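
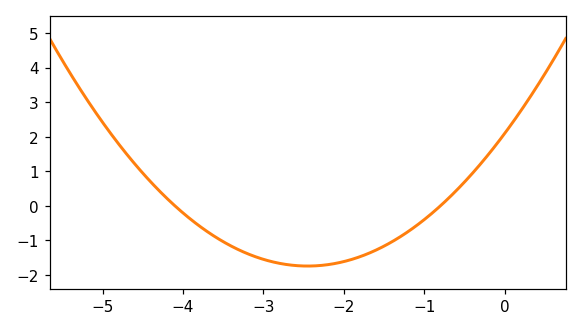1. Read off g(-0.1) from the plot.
1.8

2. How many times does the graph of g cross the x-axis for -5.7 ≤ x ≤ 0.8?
2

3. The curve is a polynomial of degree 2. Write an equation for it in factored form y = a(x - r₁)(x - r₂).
y = 0.64(x + 4.1)(x + 0.8)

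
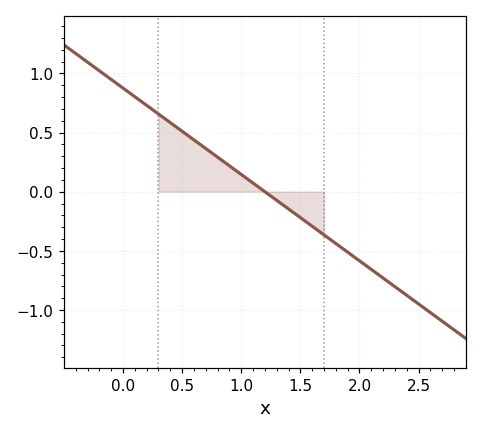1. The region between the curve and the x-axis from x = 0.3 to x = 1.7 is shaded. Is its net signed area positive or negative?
positive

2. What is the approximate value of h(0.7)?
0.365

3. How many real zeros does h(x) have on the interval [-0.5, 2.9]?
1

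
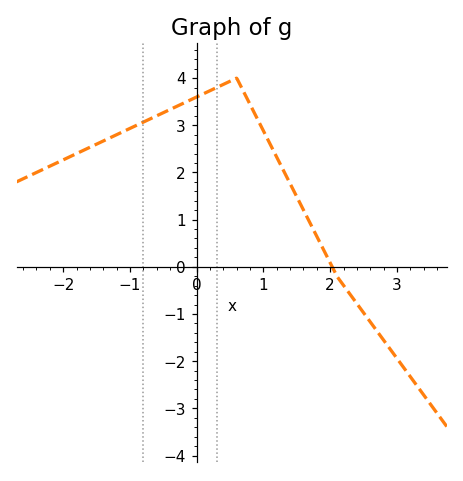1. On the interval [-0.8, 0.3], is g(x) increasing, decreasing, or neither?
increasing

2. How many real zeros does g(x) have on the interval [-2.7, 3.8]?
1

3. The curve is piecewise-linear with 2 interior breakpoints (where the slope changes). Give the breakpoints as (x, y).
(0.6, 4); (2.1, -0.2)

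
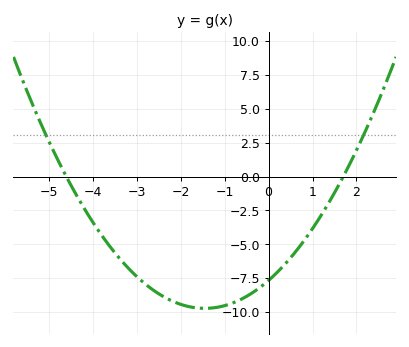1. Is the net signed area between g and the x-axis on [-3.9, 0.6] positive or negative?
negative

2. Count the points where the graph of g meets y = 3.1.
2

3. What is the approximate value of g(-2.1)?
-9.31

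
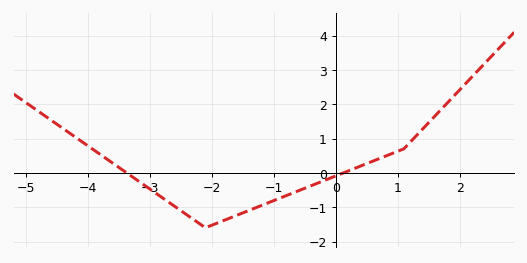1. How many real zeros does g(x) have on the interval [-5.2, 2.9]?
2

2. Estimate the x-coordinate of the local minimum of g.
-2.1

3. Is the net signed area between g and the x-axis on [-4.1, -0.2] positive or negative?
negative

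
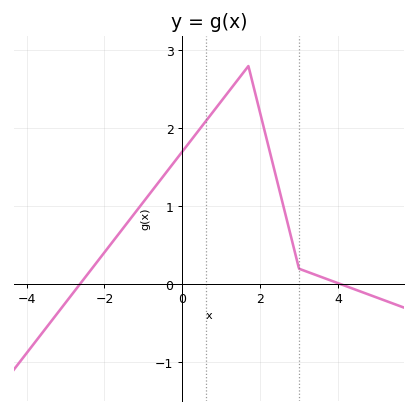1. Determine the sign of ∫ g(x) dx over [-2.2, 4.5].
positive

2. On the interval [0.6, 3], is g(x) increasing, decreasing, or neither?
neither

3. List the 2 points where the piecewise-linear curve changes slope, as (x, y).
(1.7, 2.8); (3, 0.2)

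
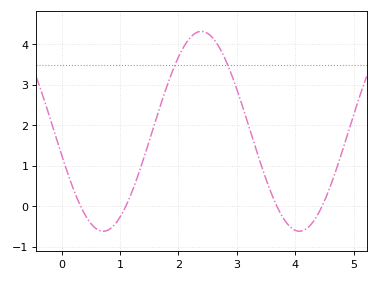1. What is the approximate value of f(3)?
2.89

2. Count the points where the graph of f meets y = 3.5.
2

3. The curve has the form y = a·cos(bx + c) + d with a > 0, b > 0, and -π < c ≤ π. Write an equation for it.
y = 2.47cos(1.87x + 1.81) + 1.85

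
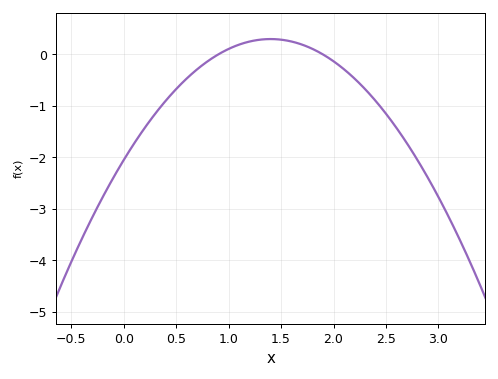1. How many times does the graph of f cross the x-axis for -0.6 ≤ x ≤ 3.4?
2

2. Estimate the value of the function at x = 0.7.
-0.3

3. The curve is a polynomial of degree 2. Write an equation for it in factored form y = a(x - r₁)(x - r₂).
y = -1.2(x - 0.9)(x - 1.9)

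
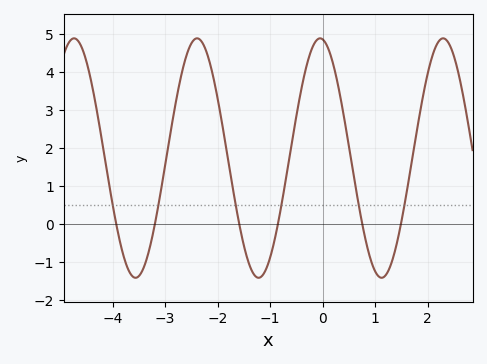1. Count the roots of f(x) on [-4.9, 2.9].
6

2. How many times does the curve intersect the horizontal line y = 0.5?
6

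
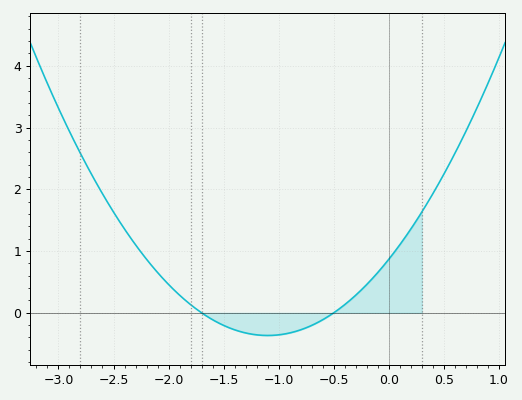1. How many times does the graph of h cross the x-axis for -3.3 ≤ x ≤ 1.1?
2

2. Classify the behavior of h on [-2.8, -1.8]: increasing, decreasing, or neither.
decreasing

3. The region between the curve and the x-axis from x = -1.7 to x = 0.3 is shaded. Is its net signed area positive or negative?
positive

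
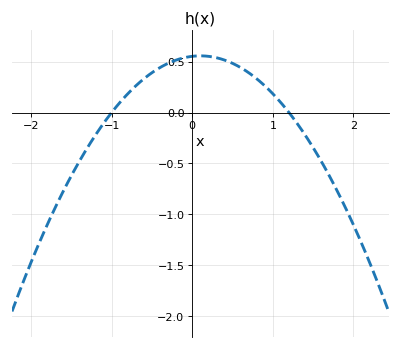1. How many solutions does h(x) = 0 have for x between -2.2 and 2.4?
2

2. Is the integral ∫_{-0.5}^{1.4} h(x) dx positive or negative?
positive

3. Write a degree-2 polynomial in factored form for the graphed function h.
y = -0.46(x + 1)(x - 1.2)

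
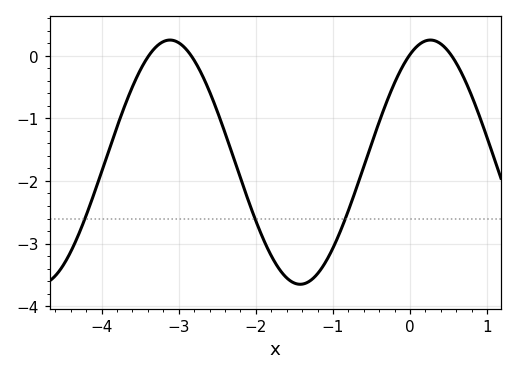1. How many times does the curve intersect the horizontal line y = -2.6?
3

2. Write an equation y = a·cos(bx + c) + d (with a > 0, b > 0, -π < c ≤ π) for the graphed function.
y = 1.95cos(1.86x - 0.492) - 1.7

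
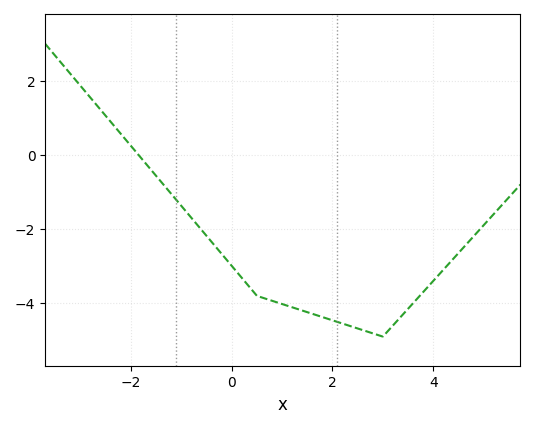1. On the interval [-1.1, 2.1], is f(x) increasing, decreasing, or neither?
decreasing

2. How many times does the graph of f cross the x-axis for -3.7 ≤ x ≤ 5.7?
1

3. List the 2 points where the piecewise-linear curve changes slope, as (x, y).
(0.5, -3.8); (3, -4.9)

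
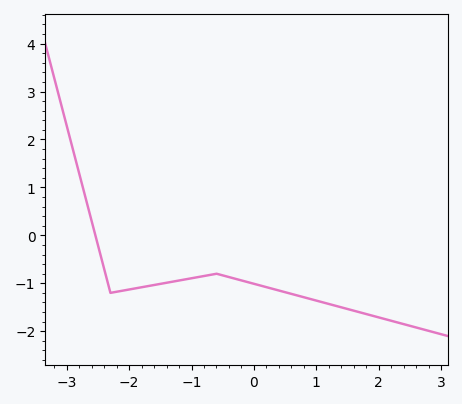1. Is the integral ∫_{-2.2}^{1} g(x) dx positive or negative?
negative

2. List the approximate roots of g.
-2.5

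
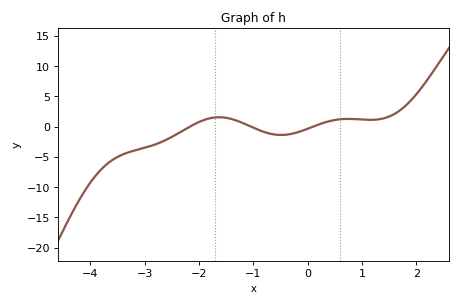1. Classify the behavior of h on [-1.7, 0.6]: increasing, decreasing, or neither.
neither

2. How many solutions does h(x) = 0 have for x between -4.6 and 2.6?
3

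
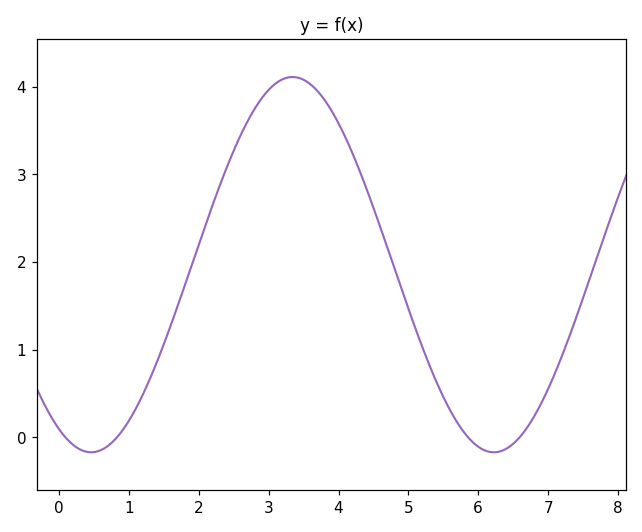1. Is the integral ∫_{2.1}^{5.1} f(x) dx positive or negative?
positive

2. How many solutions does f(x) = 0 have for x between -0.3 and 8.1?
4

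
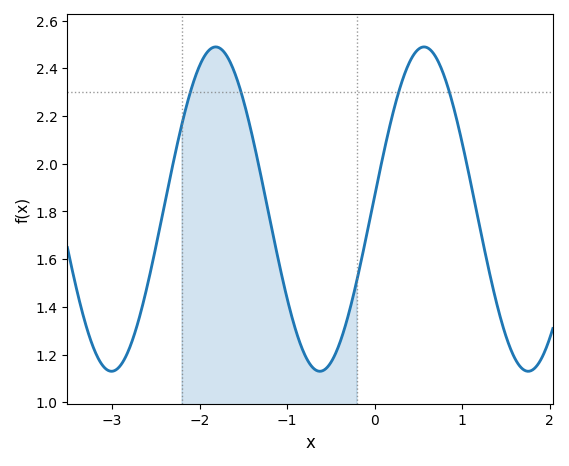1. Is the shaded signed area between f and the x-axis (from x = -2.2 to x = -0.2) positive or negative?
positive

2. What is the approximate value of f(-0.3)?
1.36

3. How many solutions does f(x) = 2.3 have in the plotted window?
4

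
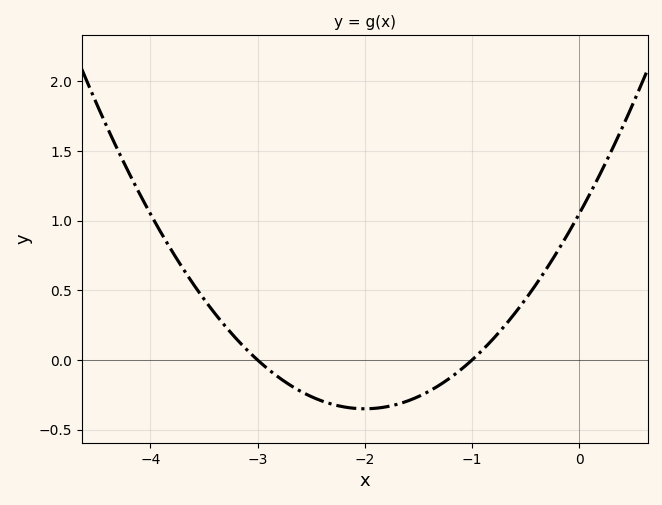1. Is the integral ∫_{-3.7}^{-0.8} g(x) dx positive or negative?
negative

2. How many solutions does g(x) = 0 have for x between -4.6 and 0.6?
2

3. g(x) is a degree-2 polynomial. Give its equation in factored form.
y = 0.35(x + 3)(x + 1)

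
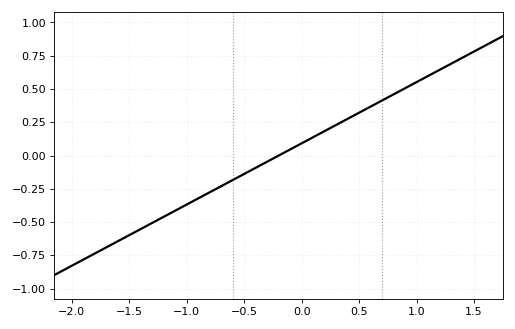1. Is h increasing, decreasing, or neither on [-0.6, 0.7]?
increasing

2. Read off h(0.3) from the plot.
0.23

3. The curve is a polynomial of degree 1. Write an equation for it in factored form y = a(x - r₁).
y = 0.46(x + 0.2)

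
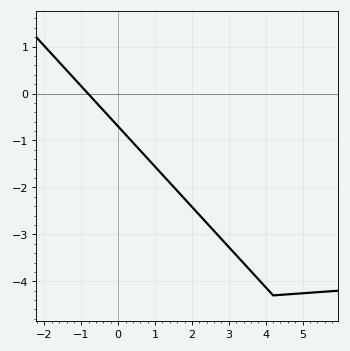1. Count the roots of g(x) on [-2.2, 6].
1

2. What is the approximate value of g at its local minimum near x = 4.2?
-4.3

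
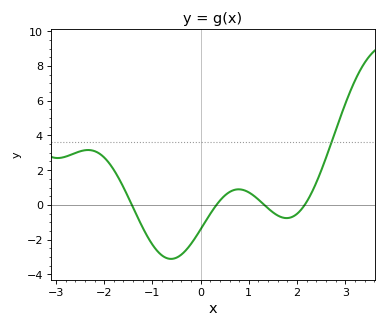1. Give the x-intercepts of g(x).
-1.43, 0.33, 1.32, 2.16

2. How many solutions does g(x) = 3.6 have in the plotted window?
1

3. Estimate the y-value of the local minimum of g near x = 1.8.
-0.761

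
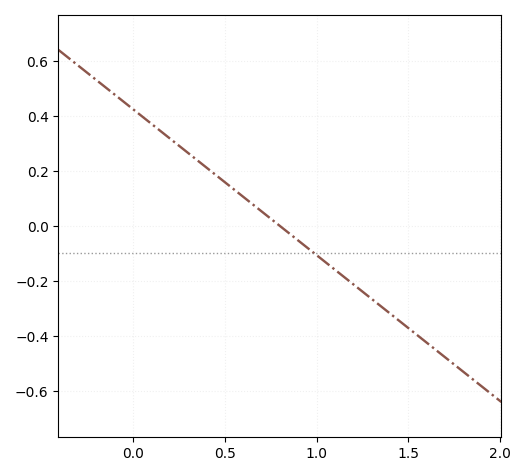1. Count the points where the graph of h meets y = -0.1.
1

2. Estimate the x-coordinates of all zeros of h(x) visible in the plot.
0.8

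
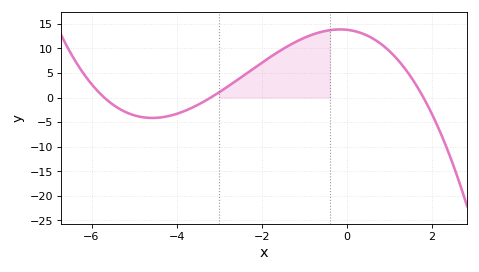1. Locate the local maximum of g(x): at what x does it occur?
-0.2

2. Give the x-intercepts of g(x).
-5.8, -3.2, 1.8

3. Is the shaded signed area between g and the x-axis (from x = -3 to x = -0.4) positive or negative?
positive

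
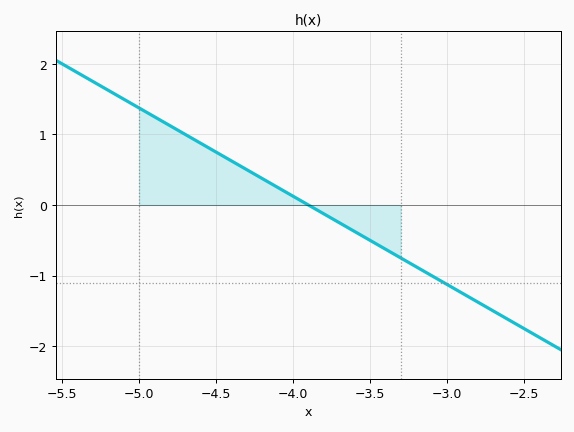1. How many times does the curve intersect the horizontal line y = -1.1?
1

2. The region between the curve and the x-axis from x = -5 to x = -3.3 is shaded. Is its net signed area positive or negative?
positive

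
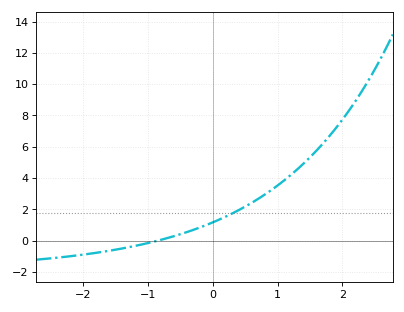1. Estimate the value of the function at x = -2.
-0.8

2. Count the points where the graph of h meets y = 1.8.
1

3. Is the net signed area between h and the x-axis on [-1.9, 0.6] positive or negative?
positive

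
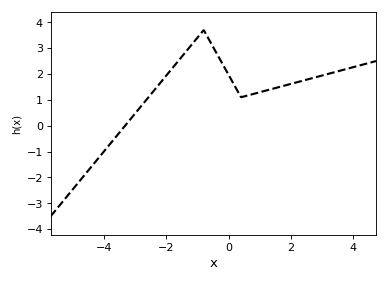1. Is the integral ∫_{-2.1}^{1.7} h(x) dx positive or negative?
positive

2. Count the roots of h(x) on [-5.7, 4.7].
1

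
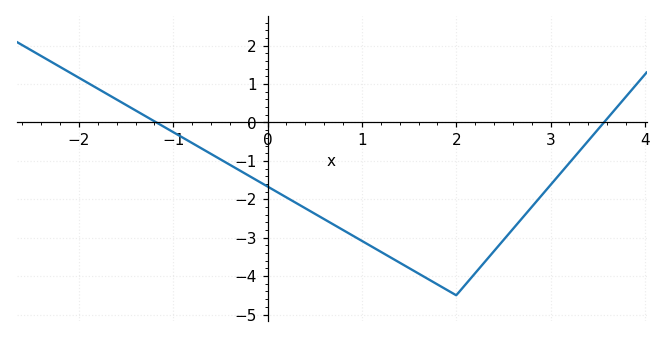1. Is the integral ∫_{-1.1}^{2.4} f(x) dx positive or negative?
negative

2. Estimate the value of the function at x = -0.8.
-0.5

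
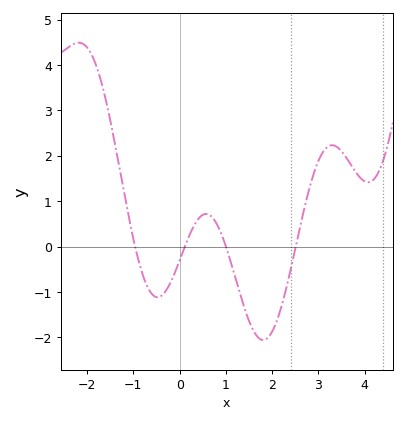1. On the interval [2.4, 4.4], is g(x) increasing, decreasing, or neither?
neither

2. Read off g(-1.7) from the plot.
3.6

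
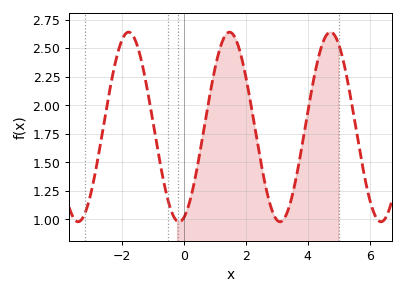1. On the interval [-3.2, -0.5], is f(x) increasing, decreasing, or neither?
neither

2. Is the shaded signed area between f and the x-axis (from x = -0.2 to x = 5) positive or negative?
positive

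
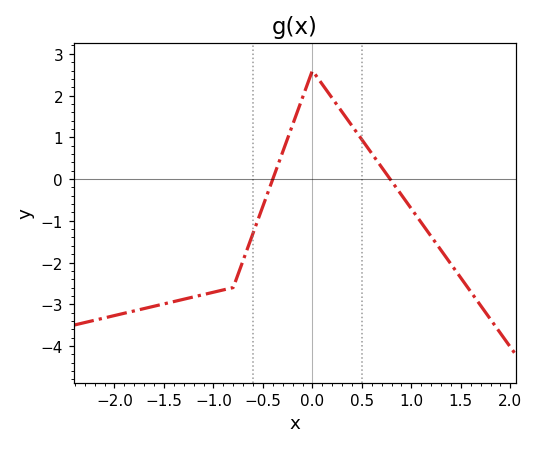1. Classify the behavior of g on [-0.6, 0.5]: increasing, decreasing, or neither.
neither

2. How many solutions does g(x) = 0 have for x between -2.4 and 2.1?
2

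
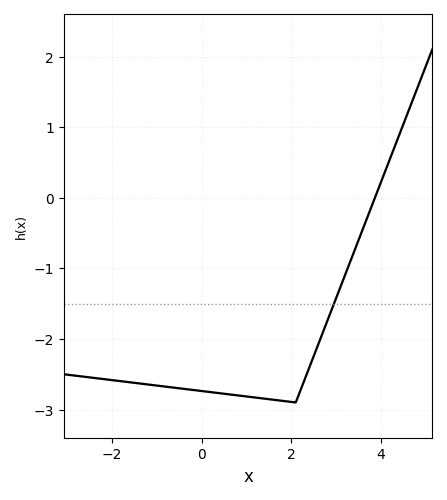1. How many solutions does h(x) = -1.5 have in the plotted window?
1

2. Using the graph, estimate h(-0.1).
-2.73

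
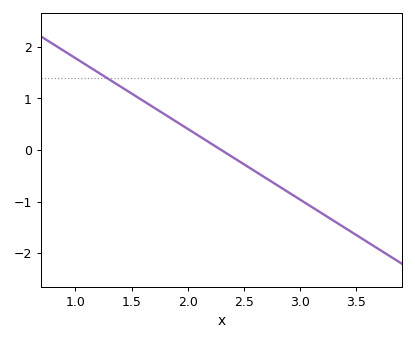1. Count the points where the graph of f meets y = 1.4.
1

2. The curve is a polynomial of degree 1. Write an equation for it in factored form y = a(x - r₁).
y = -1.37(x - 2.3)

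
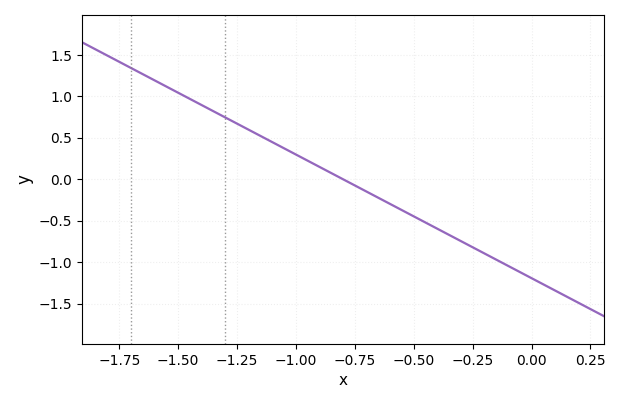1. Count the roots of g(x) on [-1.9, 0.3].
1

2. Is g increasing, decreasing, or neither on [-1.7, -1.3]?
decreasing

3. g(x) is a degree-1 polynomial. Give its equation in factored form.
y = -1.49(x + 0.8)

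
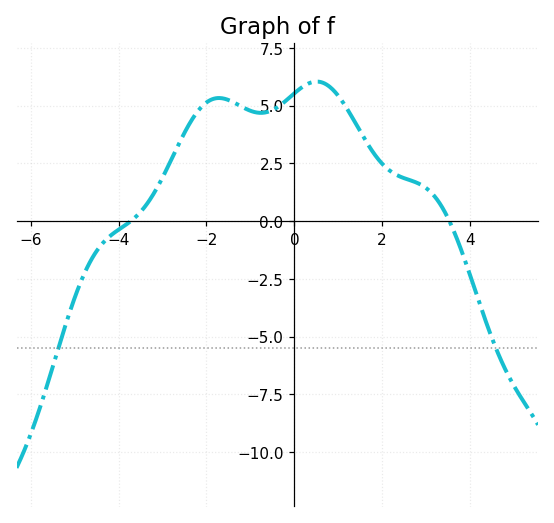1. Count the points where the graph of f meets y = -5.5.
2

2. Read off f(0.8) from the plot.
5.83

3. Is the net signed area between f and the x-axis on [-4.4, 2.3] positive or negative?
positive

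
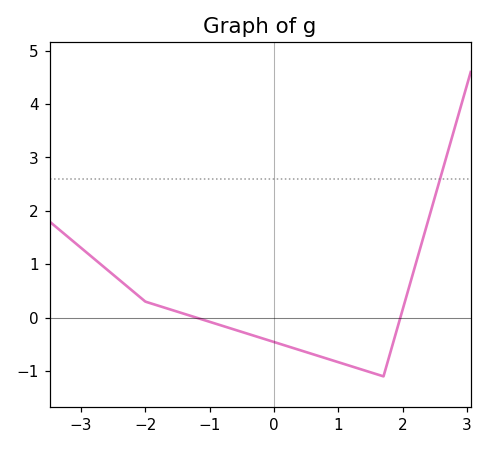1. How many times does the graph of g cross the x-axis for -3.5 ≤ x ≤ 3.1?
2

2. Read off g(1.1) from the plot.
-0.9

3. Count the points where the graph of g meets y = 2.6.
1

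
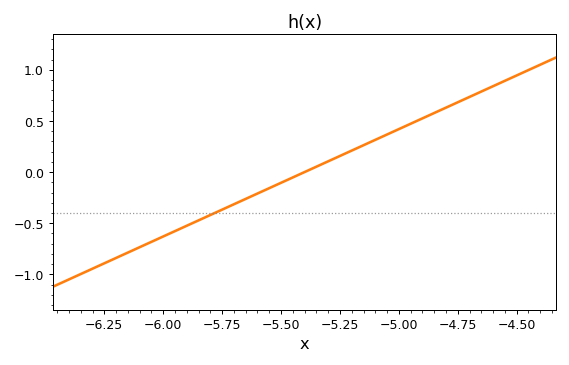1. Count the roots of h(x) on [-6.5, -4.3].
1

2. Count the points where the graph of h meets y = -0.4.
1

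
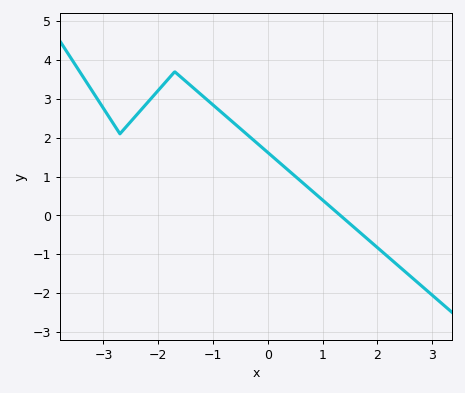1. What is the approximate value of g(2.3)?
-1.2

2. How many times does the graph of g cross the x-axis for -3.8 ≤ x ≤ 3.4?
1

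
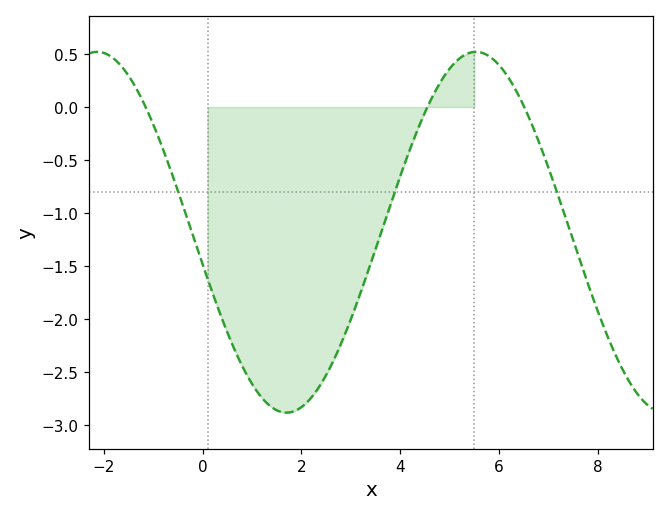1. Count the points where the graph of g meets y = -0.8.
3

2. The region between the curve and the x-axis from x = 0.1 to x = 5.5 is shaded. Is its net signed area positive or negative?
negative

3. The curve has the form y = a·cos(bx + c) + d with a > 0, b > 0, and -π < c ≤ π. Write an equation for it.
y = 1.7cos(0.82x + 1.8) - 1.18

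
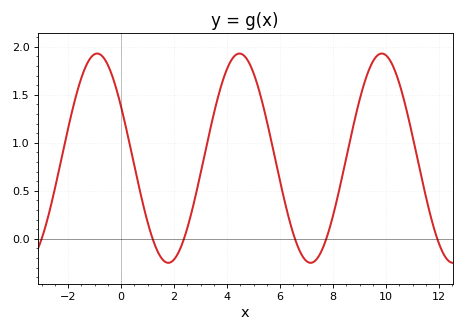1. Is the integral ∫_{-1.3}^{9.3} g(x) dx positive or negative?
positive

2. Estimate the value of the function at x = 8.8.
1.22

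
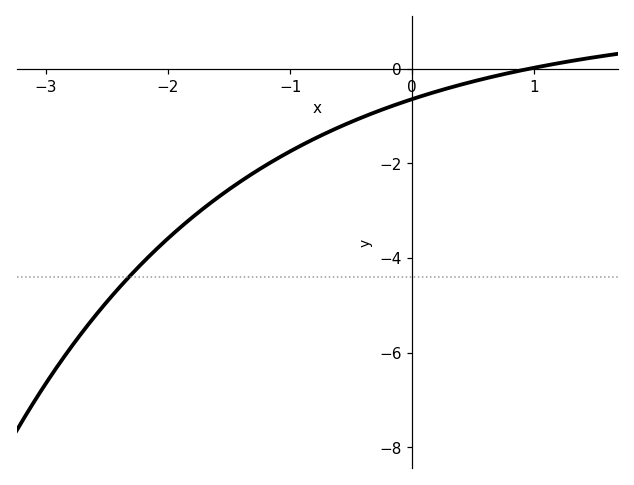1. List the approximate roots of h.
0.955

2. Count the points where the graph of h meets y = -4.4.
1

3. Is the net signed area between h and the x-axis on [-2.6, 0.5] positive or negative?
negative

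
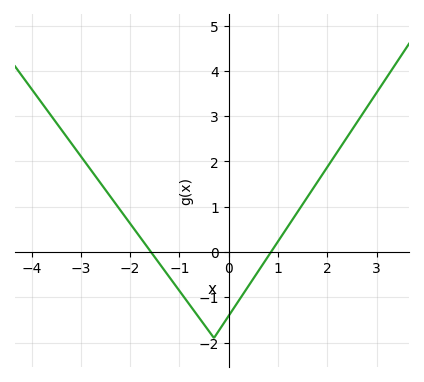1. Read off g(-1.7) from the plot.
0.181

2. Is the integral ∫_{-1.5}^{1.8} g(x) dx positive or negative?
negative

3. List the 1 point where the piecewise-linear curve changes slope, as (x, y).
(-0.3, -1.9)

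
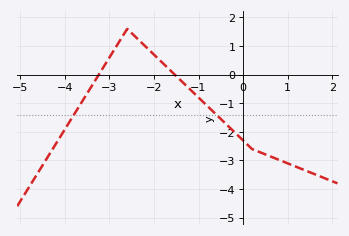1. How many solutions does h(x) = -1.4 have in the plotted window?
2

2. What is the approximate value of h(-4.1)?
-2.17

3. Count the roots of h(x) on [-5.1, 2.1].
2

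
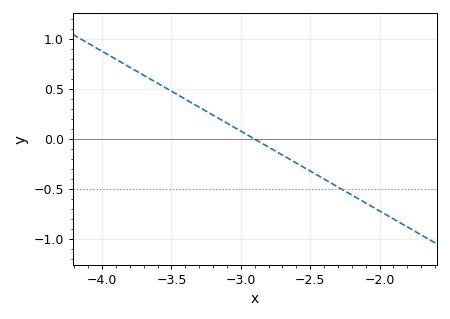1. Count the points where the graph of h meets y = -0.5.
1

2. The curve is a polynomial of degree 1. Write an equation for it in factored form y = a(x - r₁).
y = -0.8(x + 2.9)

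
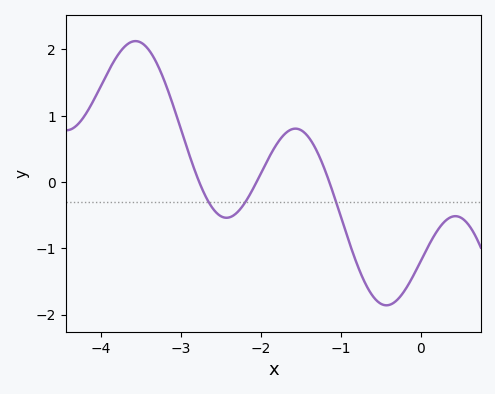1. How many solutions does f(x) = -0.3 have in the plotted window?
3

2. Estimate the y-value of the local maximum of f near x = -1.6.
0.805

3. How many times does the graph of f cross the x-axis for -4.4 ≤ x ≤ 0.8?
3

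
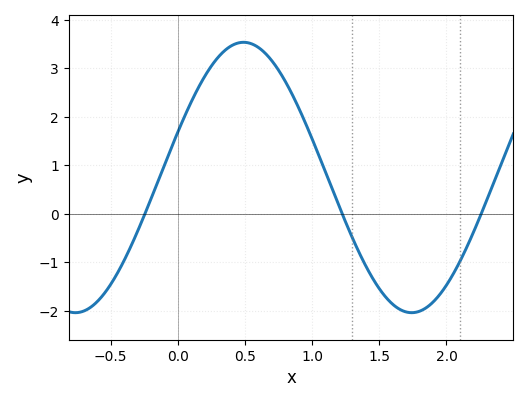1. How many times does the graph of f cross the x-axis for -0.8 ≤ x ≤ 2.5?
3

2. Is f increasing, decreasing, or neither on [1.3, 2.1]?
neither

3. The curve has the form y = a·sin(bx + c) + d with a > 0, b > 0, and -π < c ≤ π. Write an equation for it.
y = 2.79sin(2.51x + 0.342) + 0.75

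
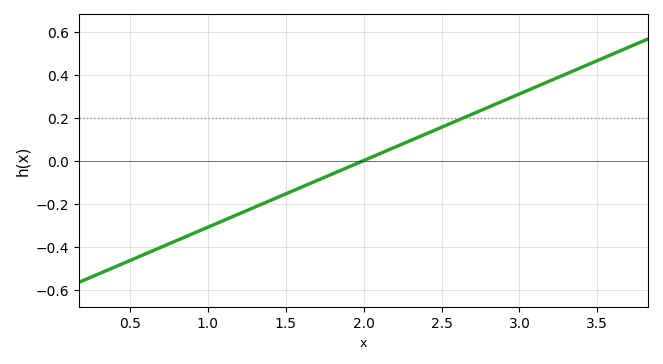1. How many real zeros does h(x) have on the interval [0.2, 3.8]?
1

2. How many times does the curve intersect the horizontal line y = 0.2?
1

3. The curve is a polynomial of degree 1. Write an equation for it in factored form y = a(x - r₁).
y = 0.31(x - 2)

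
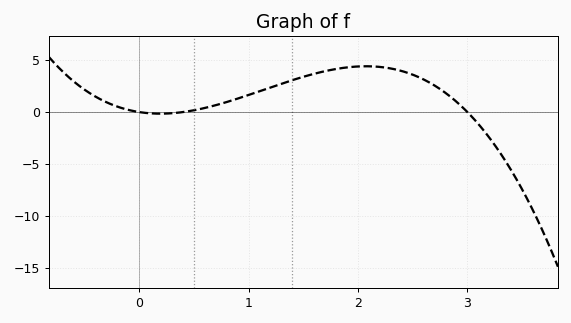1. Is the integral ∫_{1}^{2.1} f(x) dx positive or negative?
positive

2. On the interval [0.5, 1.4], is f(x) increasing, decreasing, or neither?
increasing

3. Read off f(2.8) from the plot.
1.84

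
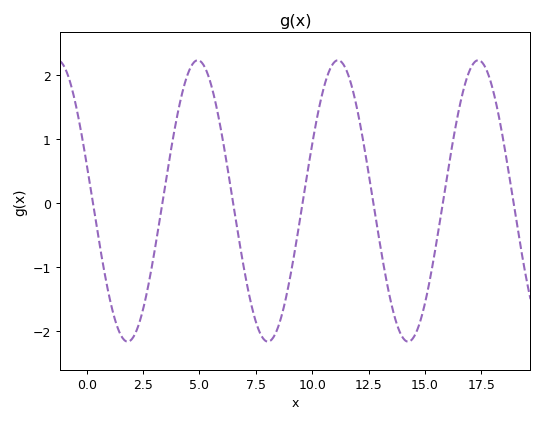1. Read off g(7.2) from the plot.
-1.4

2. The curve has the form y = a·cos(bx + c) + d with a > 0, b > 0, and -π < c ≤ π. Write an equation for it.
y = 2.2cos(1x + 1.3) + 0.03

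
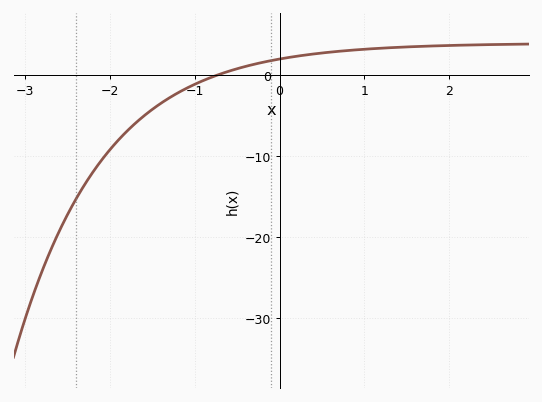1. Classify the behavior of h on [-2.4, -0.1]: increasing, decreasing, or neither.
increasing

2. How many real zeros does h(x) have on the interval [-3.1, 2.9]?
1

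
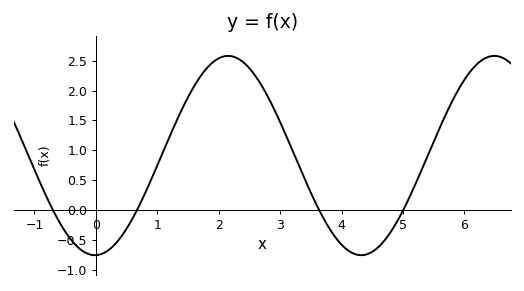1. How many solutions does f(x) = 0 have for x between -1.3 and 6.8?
4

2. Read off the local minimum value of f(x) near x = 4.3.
-0.75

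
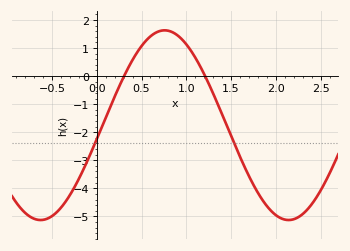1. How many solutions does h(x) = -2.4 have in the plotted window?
2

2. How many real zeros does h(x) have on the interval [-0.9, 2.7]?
2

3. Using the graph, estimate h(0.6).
1.42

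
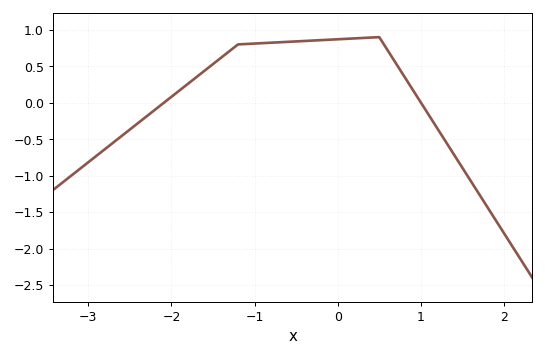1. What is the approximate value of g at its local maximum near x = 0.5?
0.9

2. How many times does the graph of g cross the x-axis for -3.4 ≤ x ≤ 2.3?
2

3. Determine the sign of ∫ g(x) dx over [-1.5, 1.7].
positive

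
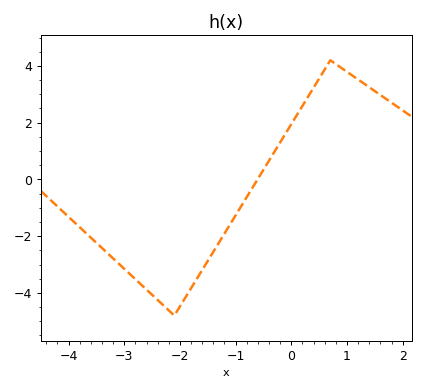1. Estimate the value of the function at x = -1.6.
-3.19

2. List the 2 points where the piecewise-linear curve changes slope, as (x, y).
(-2.1, -4.8); (0.7, 4.2)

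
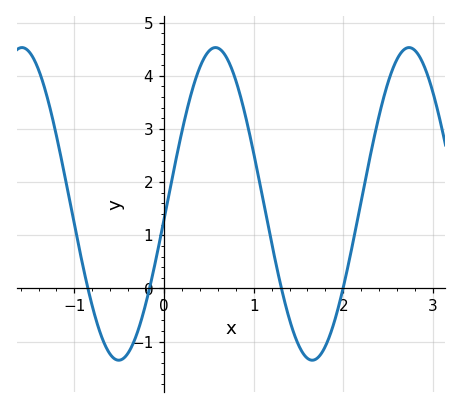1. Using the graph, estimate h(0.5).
4.46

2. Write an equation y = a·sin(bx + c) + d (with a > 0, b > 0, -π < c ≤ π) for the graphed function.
y = 2.94sin(2.91x - 0.1) + 1.59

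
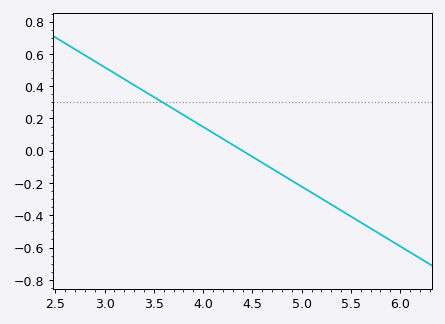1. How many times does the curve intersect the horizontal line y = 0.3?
1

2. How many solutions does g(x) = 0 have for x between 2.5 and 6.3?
1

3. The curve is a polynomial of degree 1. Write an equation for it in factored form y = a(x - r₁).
y = -0.37(x - 4.4)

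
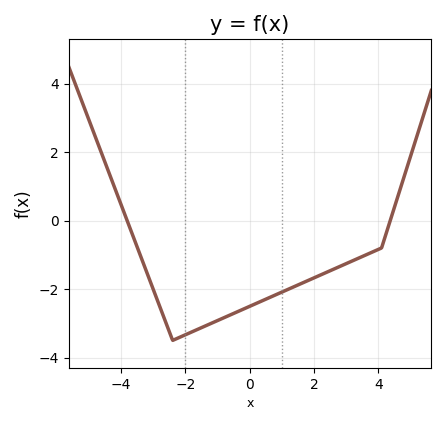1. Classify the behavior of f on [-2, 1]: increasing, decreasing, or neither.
increasing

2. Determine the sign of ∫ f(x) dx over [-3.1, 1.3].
negative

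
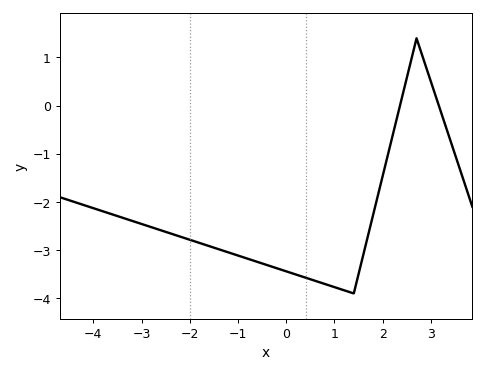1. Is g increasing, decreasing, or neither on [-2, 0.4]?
decreasing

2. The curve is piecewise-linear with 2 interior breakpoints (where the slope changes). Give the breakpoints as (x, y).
(1.4, -3.9); (2.7, 1.4)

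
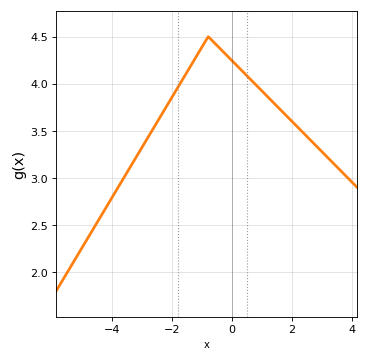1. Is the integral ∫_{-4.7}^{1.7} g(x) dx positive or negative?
positive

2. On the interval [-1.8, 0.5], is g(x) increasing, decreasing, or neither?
neither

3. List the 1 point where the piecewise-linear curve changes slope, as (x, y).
(-0.8, 4.5)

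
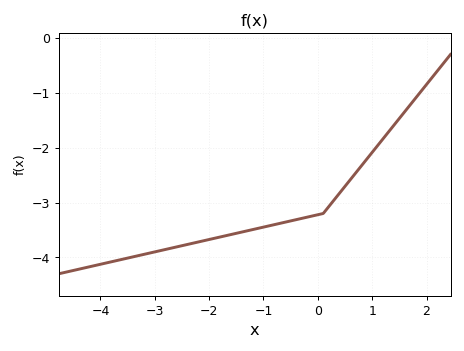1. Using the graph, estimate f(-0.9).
-3.4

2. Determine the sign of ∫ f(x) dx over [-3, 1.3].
negative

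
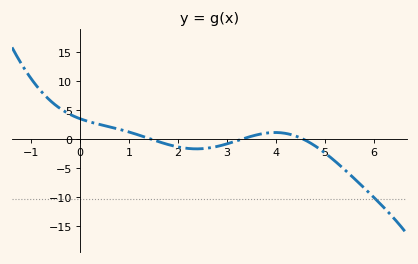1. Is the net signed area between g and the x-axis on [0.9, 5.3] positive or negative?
negative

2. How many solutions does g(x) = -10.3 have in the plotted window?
1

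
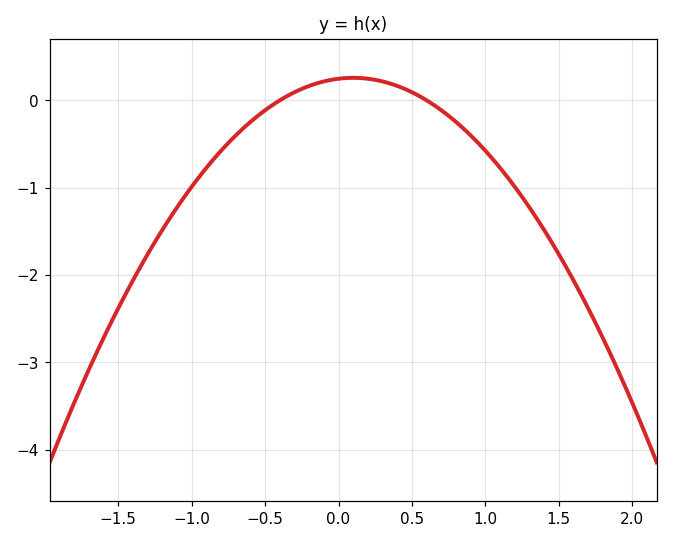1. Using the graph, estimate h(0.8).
-0.2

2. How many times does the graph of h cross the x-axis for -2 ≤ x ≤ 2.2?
2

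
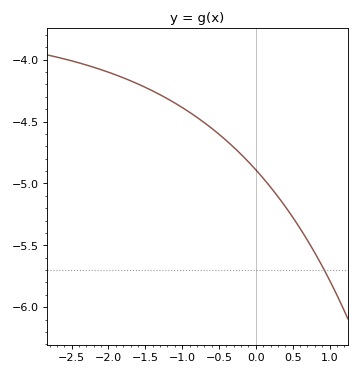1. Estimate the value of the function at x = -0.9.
-4.42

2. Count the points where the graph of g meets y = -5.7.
1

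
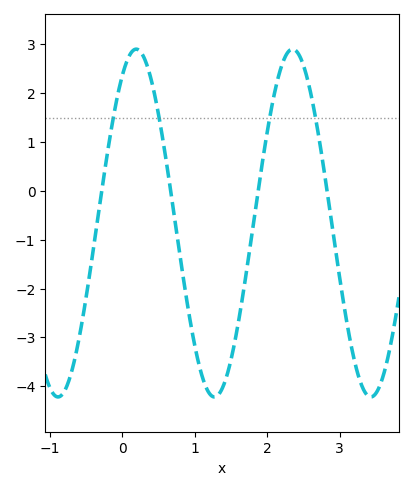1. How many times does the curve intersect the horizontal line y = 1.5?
4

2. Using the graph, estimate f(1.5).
-3.5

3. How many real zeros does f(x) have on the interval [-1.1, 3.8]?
4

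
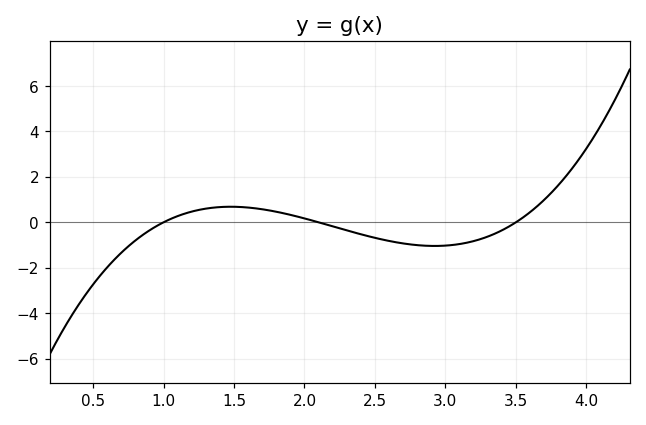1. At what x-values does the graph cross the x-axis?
1, 2.1, 3.5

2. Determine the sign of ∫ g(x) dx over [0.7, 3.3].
negative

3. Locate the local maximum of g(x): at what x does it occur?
1.5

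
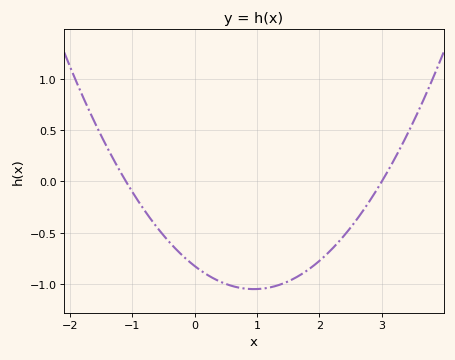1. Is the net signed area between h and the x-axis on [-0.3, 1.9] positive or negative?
negative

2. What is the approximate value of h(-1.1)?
0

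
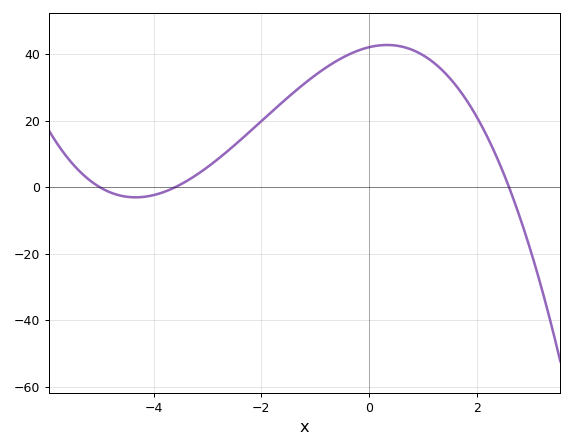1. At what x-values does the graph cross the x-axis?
-5, -3.6, 2.6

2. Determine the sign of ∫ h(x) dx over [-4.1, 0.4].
positive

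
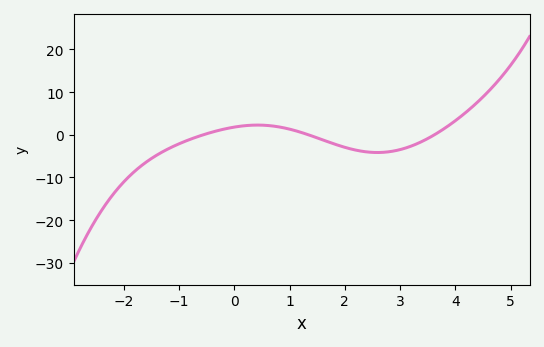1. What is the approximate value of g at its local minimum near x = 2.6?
-4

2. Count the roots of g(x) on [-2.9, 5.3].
3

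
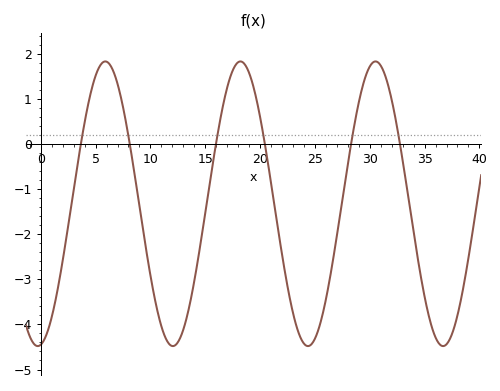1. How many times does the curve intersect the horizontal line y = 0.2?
6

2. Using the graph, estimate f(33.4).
-0.987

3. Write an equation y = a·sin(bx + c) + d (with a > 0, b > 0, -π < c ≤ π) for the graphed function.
y = 3.16sin(0.51x - 1.43) - 1.32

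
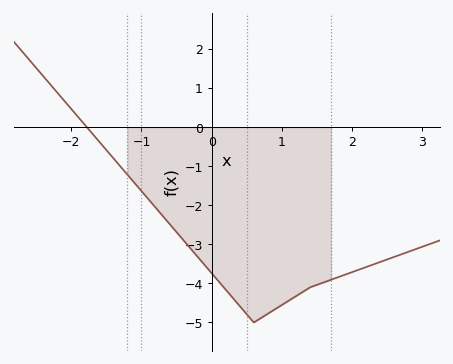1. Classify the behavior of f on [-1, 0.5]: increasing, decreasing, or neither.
decreasing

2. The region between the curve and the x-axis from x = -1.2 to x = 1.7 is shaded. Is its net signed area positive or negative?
negative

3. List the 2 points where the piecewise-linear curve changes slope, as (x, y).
(0.6, -5); (1.4, -4.1)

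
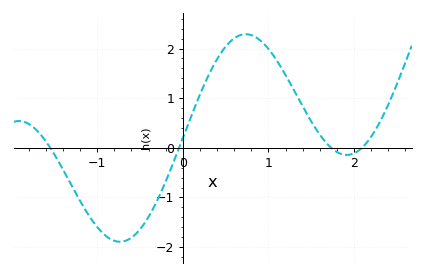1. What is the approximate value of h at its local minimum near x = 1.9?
-0.1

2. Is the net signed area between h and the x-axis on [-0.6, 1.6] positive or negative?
positive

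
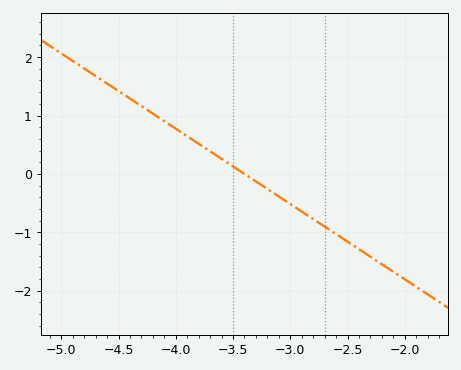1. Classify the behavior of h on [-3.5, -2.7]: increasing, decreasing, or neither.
decreasing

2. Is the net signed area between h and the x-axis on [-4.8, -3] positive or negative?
positive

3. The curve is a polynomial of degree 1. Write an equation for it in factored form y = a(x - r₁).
y = -1.29(x + 3.4)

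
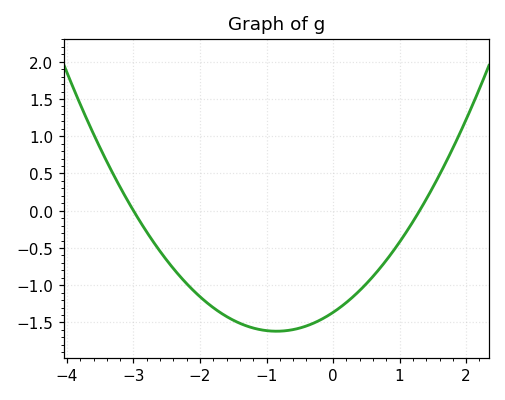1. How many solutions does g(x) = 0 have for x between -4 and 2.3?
2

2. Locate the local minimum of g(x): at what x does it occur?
-0.85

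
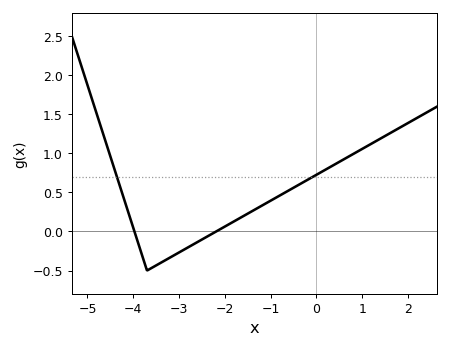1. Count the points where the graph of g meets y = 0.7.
2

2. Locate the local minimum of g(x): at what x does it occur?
-3.7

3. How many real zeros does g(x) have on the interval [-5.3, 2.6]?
2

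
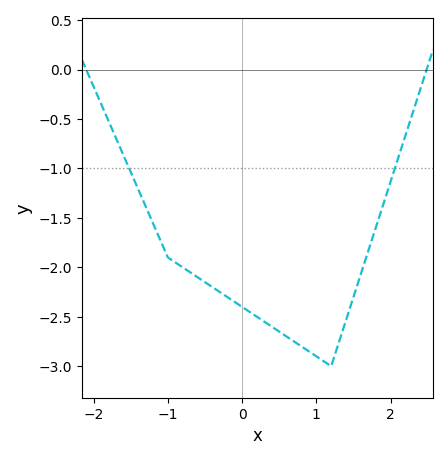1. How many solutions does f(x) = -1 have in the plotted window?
2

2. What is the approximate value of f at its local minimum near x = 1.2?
-3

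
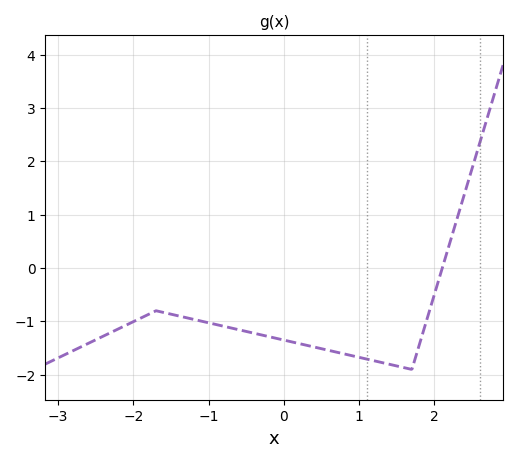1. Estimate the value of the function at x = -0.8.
-1.1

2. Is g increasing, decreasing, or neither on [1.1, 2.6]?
neither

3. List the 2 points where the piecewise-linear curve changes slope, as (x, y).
(-1.7, -0.8); (1.7, -1.9)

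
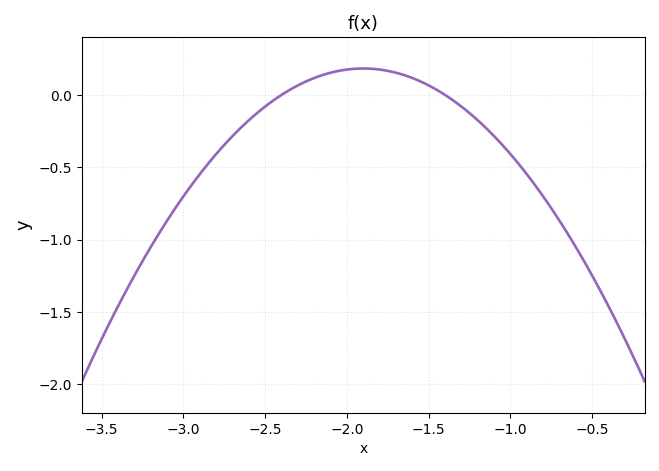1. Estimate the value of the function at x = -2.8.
-0.4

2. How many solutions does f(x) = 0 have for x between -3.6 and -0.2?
2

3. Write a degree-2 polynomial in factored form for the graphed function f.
y = -0.73(x + 2.4)(x + 1.4)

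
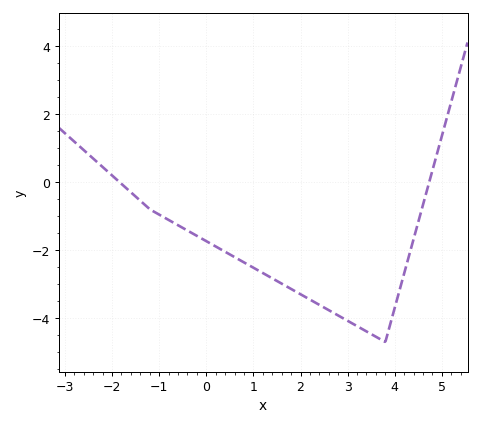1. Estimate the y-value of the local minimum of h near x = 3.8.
-4.6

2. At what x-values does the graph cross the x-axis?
-1.8, 4.8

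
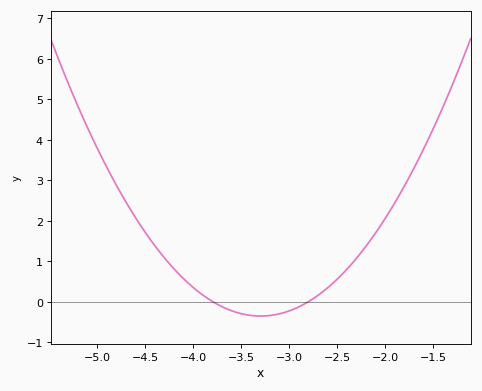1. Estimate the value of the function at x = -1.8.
2.9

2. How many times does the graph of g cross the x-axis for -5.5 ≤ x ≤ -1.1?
2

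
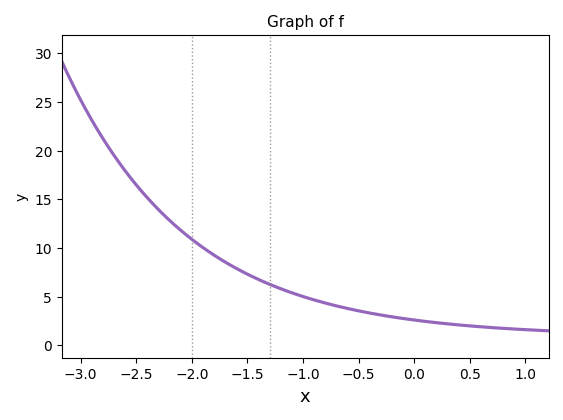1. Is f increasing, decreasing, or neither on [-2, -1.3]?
decreasing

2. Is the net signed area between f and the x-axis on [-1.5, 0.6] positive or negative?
positive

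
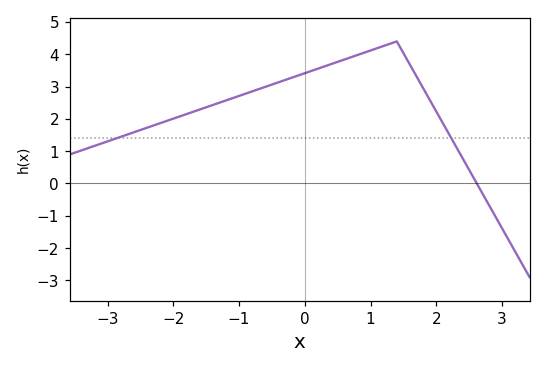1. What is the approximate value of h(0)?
3.42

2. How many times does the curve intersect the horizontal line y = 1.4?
2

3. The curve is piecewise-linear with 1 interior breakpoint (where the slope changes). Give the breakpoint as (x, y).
(1.4, 4.4)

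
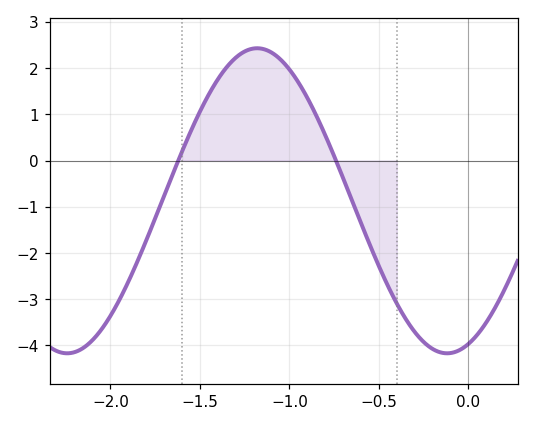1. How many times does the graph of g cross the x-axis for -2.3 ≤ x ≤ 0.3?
2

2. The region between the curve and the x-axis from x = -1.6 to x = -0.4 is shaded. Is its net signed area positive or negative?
positive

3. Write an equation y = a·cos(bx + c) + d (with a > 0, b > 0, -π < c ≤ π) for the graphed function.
y = 3.3cos(3x - 2.8) - 0.87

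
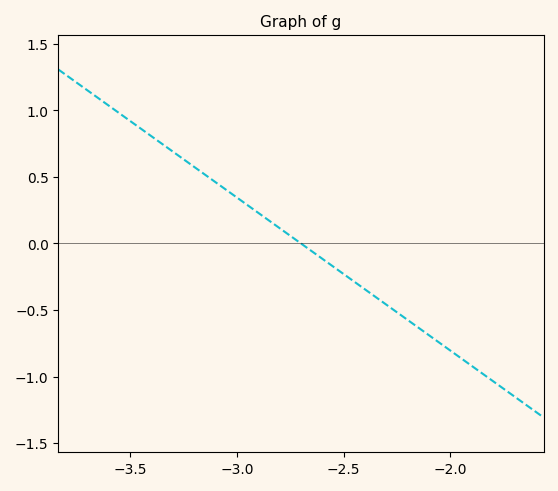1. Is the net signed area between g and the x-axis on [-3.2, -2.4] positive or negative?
positive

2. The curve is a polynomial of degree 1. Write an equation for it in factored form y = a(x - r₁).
y = -1.15(x + 2.7)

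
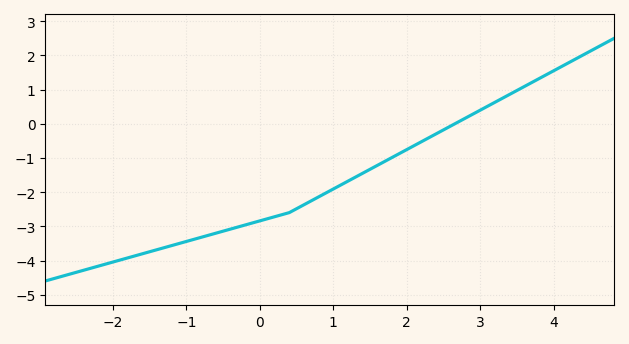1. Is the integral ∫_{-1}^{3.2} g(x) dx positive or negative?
negative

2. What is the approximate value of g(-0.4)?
-3.1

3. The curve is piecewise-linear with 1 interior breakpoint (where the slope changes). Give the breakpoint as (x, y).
(0.4, -2.6)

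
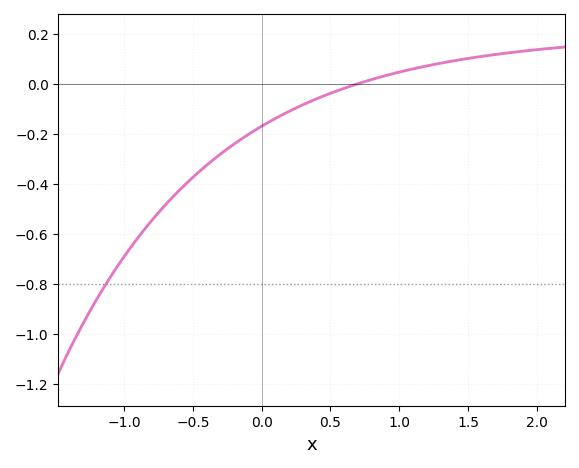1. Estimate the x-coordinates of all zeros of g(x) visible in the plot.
0.699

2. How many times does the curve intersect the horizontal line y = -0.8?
1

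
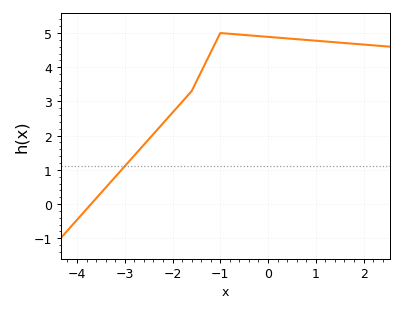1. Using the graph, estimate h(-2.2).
2.4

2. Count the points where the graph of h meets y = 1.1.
1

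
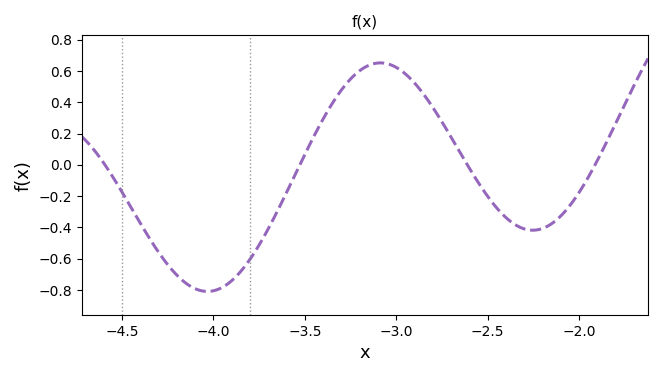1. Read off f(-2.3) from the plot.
-0.42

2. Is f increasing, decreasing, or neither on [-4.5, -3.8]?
neither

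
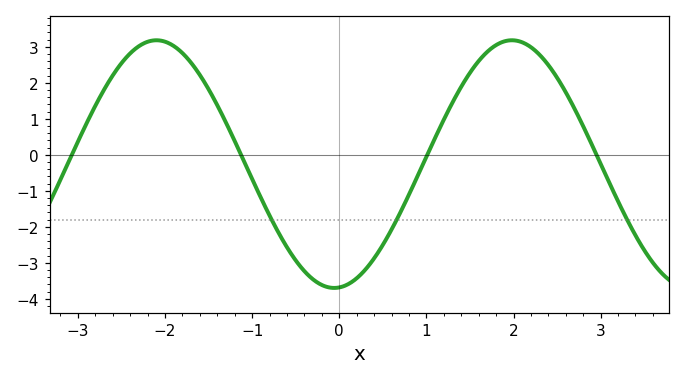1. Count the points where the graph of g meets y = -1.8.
3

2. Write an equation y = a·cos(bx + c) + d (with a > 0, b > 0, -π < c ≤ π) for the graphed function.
y = 3.44cos(1.5x - 3.1) - 0.26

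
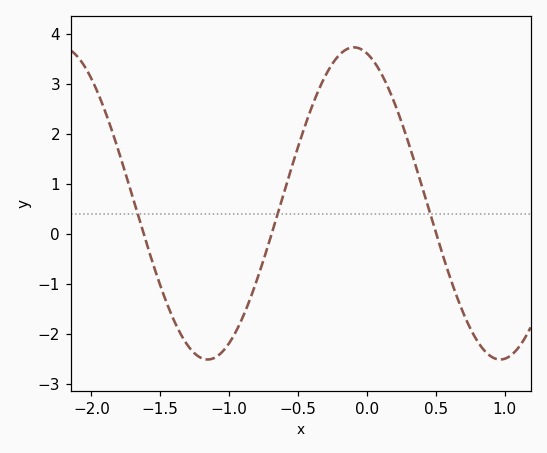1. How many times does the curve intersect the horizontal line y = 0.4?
3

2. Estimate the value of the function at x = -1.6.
-0.186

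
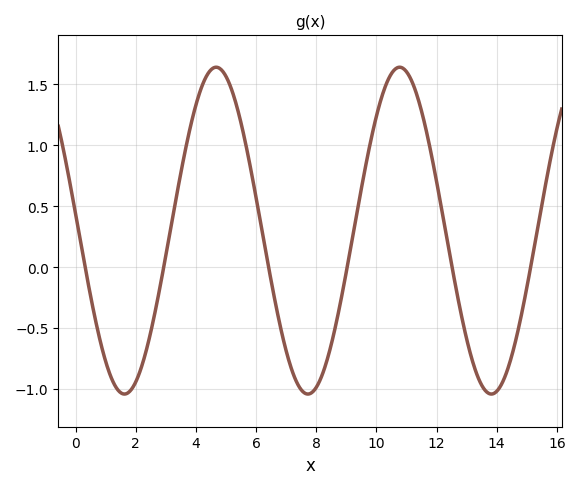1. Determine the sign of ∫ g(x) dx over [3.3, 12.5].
positive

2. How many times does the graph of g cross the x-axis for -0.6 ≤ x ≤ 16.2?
6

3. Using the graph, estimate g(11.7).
1.07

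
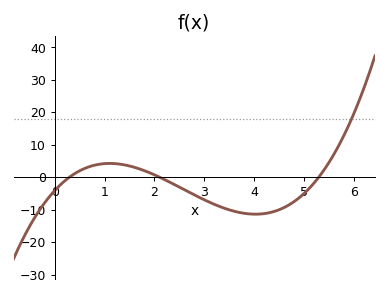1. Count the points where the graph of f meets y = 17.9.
1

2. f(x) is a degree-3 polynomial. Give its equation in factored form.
y = 1.25(x - 0.3)(x - 2.1)(x - 5.3)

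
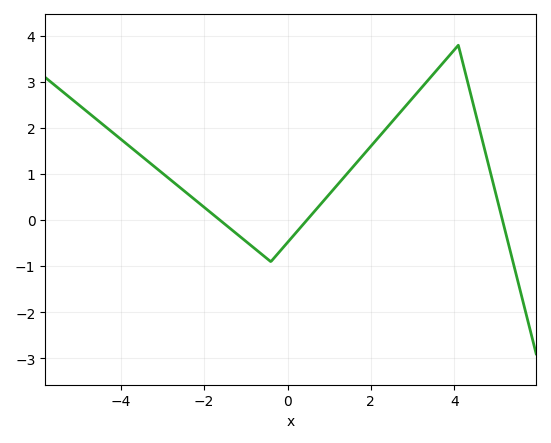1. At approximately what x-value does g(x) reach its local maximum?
4.1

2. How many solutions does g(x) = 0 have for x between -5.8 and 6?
3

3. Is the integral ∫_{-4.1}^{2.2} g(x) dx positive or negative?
positive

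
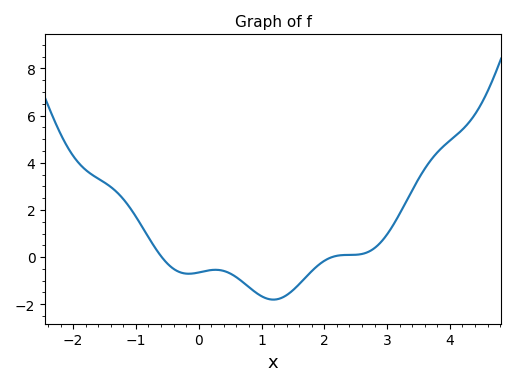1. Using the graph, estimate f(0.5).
-0.694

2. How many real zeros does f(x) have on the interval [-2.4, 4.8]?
2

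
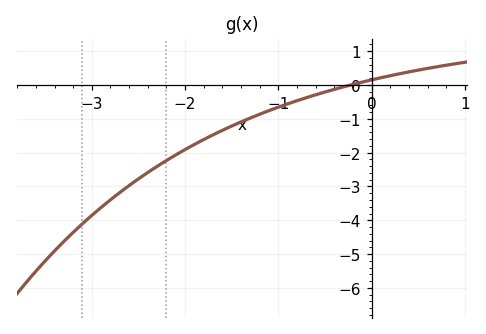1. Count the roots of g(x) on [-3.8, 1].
1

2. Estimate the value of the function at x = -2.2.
-2.23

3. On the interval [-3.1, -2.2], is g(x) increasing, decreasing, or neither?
increasing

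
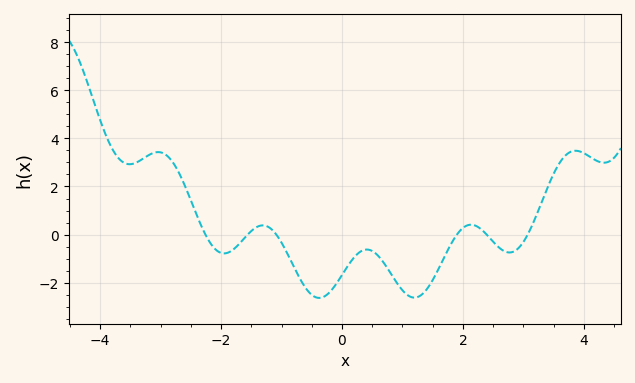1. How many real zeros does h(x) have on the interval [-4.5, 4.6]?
6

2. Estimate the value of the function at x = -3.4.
3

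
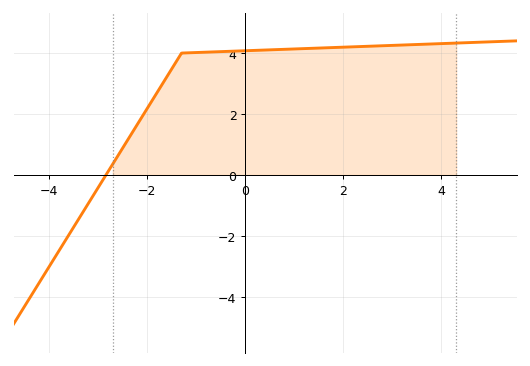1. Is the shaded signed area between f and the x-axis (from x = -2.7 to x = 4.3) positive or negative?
positive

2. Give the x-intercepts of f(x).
-2.8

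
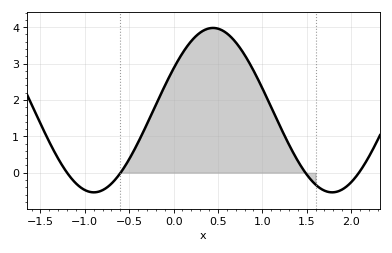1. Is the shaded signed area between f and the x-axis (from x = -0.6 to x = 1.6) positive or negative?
positive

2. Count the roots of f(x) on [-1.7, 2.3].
4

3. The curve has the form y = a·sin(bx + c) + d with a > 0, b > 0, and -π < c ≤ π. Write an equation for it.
y = 2.26sin(2.34x + 0.532) + 1.72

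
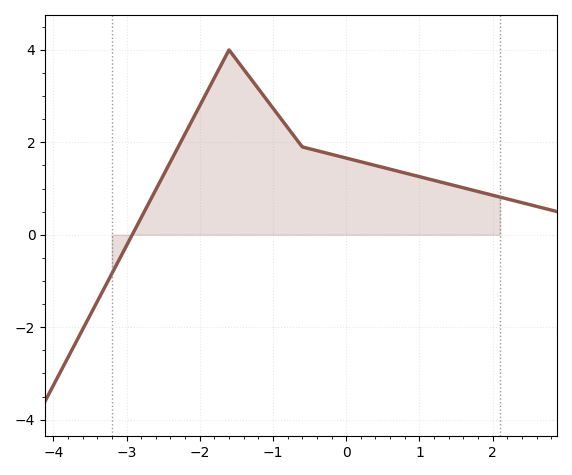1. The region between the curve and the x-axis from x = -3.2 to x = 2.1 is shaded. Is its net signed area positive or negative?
positive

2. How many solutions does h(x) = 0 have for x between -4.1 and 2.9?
1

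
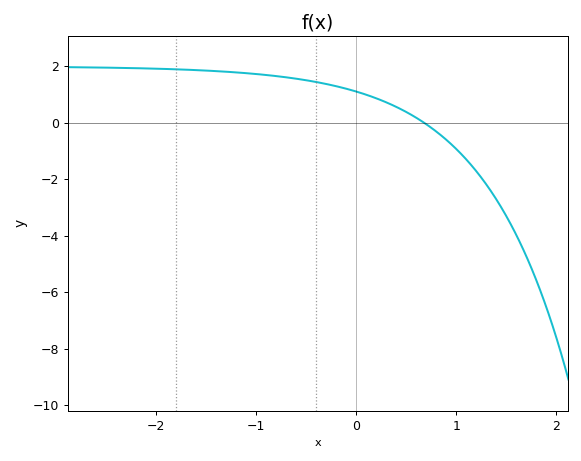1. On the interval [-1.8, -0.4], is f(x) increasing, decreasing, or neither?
decreasing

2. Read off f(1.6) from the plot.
-4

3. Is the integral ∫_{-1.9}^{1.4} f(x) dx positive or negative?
positive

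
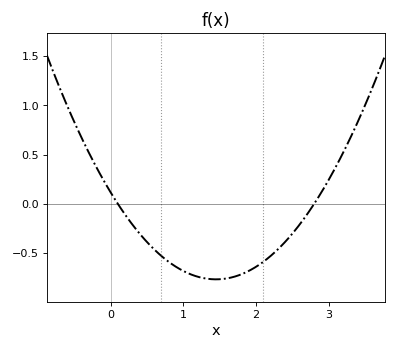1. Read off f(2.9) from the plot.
0.118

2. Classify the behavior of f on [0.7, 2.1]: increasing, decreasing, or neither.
neither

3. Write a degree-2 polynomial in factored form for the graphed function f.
y = 0.42(x - 0.1)(x - 2.8)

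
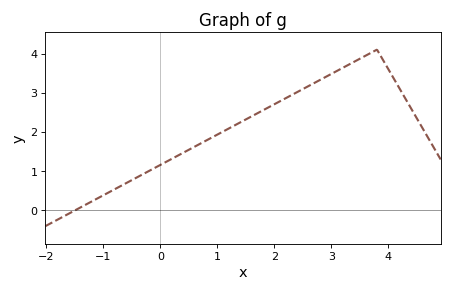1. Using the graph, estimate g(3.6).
3.9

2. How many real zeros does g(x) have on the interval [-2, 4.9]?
1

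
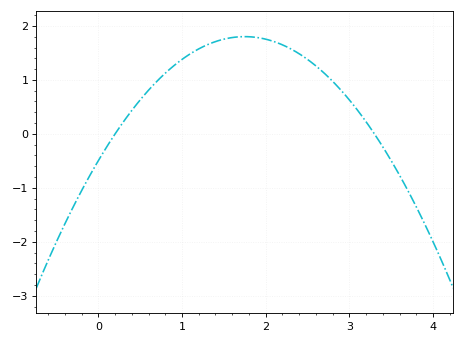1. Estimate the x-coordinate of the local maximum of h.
1.7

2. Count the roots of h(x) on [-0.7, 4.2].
2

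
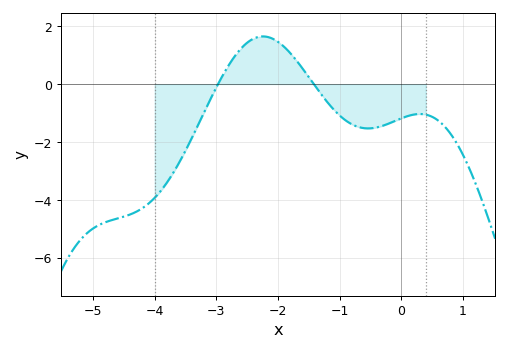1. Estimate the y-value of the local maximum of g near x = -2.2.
1.6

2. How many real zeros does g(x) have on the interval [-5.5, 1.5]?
2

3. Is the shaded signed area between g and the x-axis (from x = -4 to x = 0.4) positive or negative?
negative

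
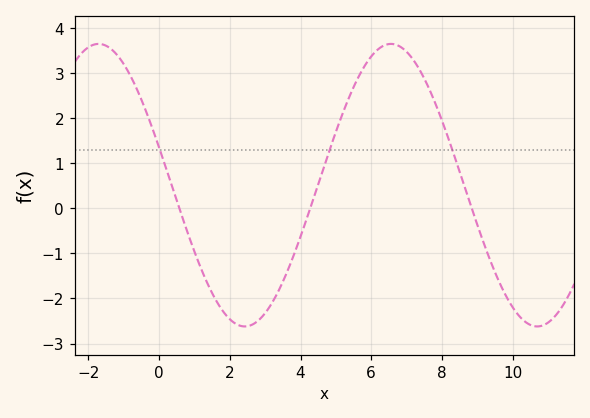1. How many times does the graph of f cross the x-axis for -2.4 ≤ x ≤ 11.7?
3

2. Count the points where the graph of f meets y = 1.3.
3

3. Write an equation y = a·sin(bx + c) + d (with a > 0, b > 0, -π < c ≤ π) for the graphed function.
y = 3.13sin(0.76x + 2.87) + 0.51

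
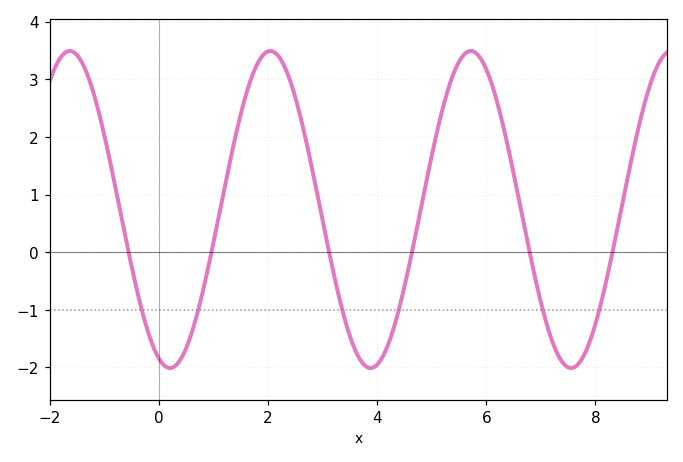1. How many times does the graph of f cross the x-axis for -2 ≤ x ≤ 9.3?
6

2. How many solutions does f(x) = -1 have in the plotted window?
6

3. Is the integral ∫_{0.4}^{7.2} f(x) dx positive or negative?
positive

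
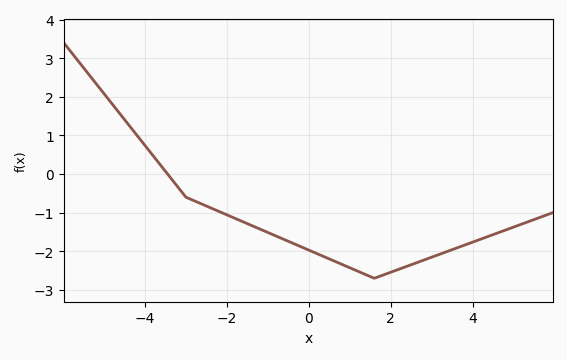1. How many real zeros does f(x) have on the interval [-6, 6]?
1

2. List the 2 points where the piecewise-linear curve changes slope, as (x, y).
(-3, -0.6); (1.6, -2.7)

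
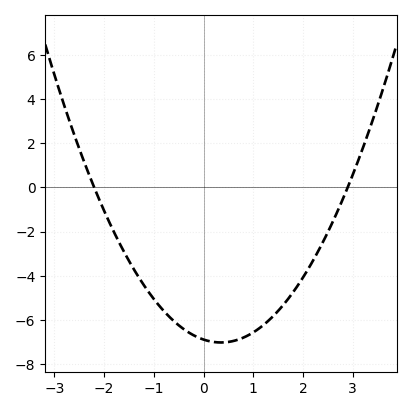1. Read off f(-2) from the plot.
-1.06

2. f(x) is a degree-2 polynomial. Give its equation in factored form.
y = 1.08(x + 2.2)(x - 2.9)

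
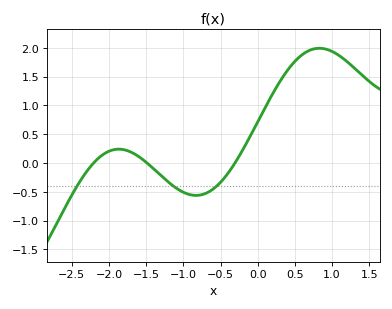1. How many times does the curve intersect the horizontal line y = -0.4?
3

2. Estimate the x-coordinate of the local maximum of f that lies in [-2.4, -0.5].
-1.9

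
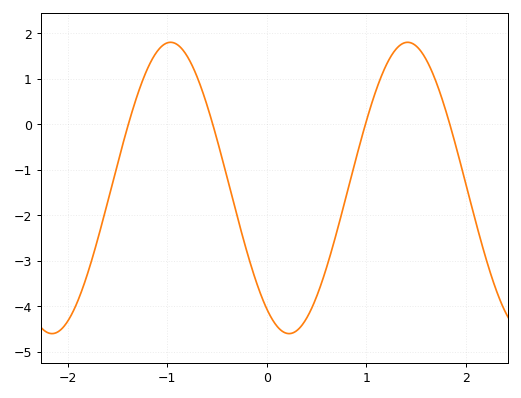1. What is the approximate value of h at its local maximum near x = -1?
1.8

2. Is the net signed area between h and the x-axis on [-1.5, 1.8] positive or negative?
negative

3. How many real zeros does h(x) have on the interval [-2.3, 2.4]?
4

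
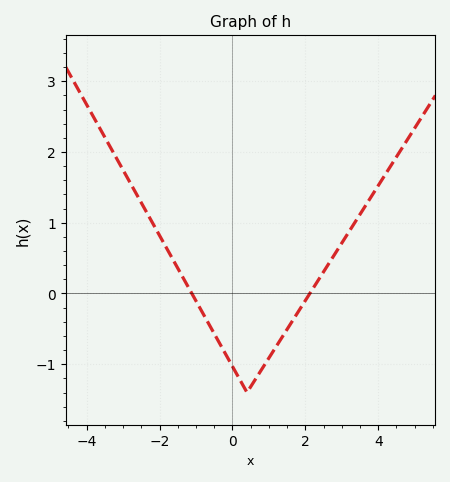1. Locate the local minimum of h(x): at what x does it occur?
0.4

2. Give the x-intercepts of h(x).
-1.2, 2.2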